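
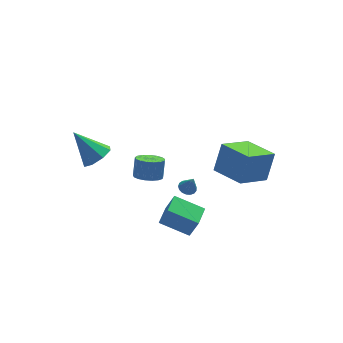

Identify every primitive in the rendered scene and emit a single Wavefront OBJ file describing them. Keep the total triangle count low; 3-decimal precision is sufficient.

v -1.603 -1.484 0.028
v -0.867 -1.333 -0.249
v -0.582 -0.846 0.776
v -1.317 -0.996 1.052
v -1.066 -1.019 -0.342
v -0.781 -0.532 0.682
v -1.388 -0.812 -0.351
v -1.103 -0.325 0.674
v -1.759 -0.759 -0.273
v -1.474 -0.272 0.752
v -2.095 -0.872 -0.126
v -1.809 -0.385 0.899
v -2.317 -1.124 0.056
v -2.031 -0.637 1.081
v -2.376 -1.459 0.232
v -2.09 -0.972 1.256
v -2.258 -1.8 0.361
v -1.972 -1.313 1.385
v -1.989 -2.068 0.413
v -1.704 -1.581 1.438
v -1.633 -2.202 0.378
v -1.347 -1.715 1.402
v -1.269 -2.172 0.262
v -0.983 -1.685 1.286
v -0.982 -1.984 0.092
v -0.696 -1.497 1.117
v -0.837 -1.681 -0.092
v -0.551 -1.194 0.933
v -0.148 -3.863 -3.412
v 0.252 -4.139 -2.185
v -1.511 -2.876 -2.746
v -1.112 -3.153 -1.519
v 0.612 -2.807 -3.421
v 1.011 -3.084 -2.194
v -0.752 -1.821 -2.755
v -0.352 -2.097 -1.528
v 0.191 -2.607 -0.483
v 0.599 -2.86 -0.654
v 0.409 -2.933 0.523
v 0.687 -2.639 -0.601
v 0.66 -2.41 -0.521
v 0.526 -2.226 -0.432
v 0.316 -2.129 -0.355
v 0.077 -2.142 -0.308
v -0.136 -2.261 -0.3
v -0.274 -2.46 -0.335
v -0.305 -2.692 -0.403
v -0.223 -2.905 -0.49
v -0.045 -3.049 -0.575
v 0.186 -3.092 -0.64
v 0.419 -3.024 -0.668
v -3.31 2.002 -0.891
v -2.782 2.781 -1.079
v -4.29 3.038 0.651
v -3.407 2.764 -1.465
v -3.975 2.301 -1.515
v -4.153 1.662 -1.198
v -3.837 1.222 -0.702
v -3.212 1.239 -0.316
v -2.645 1.703 -0.266
v -2.467 2.342 -0.583
v 2.264 -4.835 1.305
v 2.895 -4.318 2.865
v 1.478 -3.05 1.031
v 2.109 -2.532 2.59
v 4.011 -4.208 0.39
v 4.642 -3.69 1.949
v 3.225 -2.422 0.115
v 3.856 -1.905 1.675
f 2 1 5
f 2 5 3
f 3 5 6
f 3 6 4
f 5 1 7
f 5 7 6
f 6 7 8
f 6 8 4
f 7 1 9
f 7 9 8
f 8 9 10
f 8 10 4
f 9 1 11
f 9 11 10
f 10 11 12
f 10 12 4
f 11 1 13
f 11 13 12
f 12 13 14
f 12 14 4
f 13 1 15
f 13 15 14
f 14 15 16
f 14 16 4
f 15 1 17
f 15 17 16
f 16 17 18
f 16 18 4
f 17 1 19
f 17 19 18
f 18 19 20
f 18 20 4
f 19 1 21
f 19 21 20
f 20 21 22
f 20 22 4
f 21 1 23
f 21 23 22
f 22 23 24
f 22 24 4
f 23 1 25
f 23 25 24
f 24 25 26
f 24 26 4
f 25 1 27
f 25 27 26
f 26 27 28
f 26 28 4
f 27 1 2
f 27 2 28
f 28 2 3
f 28 3 4
f 30 32 29
f 33 30 29
f 29 32 31
f 31 33 29
f 30 36 32
f 34 30 33
f 34 36 30
f 32 36 31
f 35 33 31
f 31 36 35
f 35 34 33
f 36 34 35
f 38 37 40
f 38 40 39
f 40 37 41
f 40 41 39
f 41 37 42
f 41 42 39
f 42 37 43
f 42 43 39
f 43 37 44
f 43 44 39
f 44 37 45
f 44 45 39
f 45 37 46
f 45 46 39
f 46 37 47
f 46 47 39
f 47 37 48
f 47 48 39
f 48 37 49
f 48 49 39
f 49 37 50
f 49 50 39
f 50 37 51
f 50 51 39
f 51 37 38
f 51 38 39
f 53 52 55
f 53 55 54
f 55 52 56
f 55 56 54
f 56 52 57
f 56 57 54
f 57 52 58
f 57 58 54
f 58 52 59
f 58 59 54
f 59 52 60
f 59 60 54
f 60 52 61
f 60 61 54
f 61 52 53
f 61 53 54
f 63 65 62
f 66 63 62
f 62 65 64
f 64 66 62
f 63 69 65
f 67 63 66
f 67 69 63
f 65 69 64
f 68 66 64
f 64 69 68
f 68 67 66
f 69 67 68



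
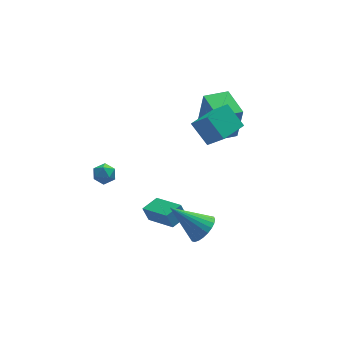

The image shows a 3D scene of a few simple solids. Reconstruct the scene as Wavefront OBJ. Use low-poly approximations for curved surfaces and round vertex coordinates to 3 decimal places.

v 3.284 2.481 -1.062
v 3.533 2.365 1.05
v 3.049 4.301 -0.934
v 3.298 4.185 1.178
v 4.702 2.675 -1.218
v 4.951 2.559 0.894
v 4.467 4.495 -1.09
v 4.716 4.379 1.022
v -2.822 0.925 0.262
v -2.493 0.762 -0.289
v -3.487 0.098 0.109
v -3.158 -0.065 -0.442
v -2.87 -0.14 0.15
v -2.459 0.371 0.244
v -3.521 0.489 -0.424
v -3.11 1 -0.33
v -2.925 0.493 -0.713
v -2.523 0.104 -0.358
v -3.457 0.756 0.178
v -3.055 0.367 0.533
v 1.152 -2.977 -2.495
v 1.635 -3.287 -1.815
v -0.312 -2.163 -1.085
v 1.772 -2.97 -1.856
v 1.814 -2.654 -1.995
v 1.755 -2.388 -2.21
v 1.604 -2.211 -2.468
v 1.385 -2.151 -2.73
v 1.13 -2.216 -2.957
v 0.879 -2.398 -3.113
v 0.669 -2.667 -3.176
v 0.533 -2.984 -3.134
v 0.491 -3.3 -2.996
v 0.549 -3.566 -2.781
v 0.7 -3.743 -2.523
v 0.919 -3.803 -2.26
v 1.174 -3.738 -2.034
v 1.425 -3.556 -1.877
v -0.02 -1.632 -3.421
v -0.272 -1.374 -2.64
v -0.849 -0.032 -4.217
v -1.101 0.226 -3.437
v 0.881 -1.106 -3.303
v 0.629 -0.848 -2.523
v 0.052 0.494 -4.1
v -0.2 0.752 -3.319
v 2.894 -0.66 2.251
v 2.32 0.314 3.253
v 2.303 0.191 1.085
v 1.73 1.165 2.087
v 4.21 0.175 2.193
v 3.637 1.149 3.195
v 3.62 1.026 1.027
v 3.046 2 2.029
f 2 4 1
f 5 2 1
f 1 4 3
f 3 5 1
f 2 8 4
f 6 2 5
f 6 8 2
f 4 8 3
f 7 5 3
f 3 8 7
f 7 6 5
f 8 6 7
f 9 20 14
f 9 14 10
f 9 10 16
f 9 16 19
f 9 19 20
f 10 14 18
f 14 20 13
f 20 19 11
f 19 16 15
f 16 10 17
f 12 18 13
f 12 13 11
f 12 11 15
f 12 15 17
f 12 17 18
f 13 18 14
f 11 13 20
f 15 11 19
f 17 15 16
f 18 17 10
f 22 21 24
f 22 24 23
f 24 21 25
f 24 25 23
f 25 21 26
f 25 26 23
f 26 21 27
f 26 27 23
f 27 21 28
f 27 28 23
f 28 21 29
f 28 29 23
f 29 21 30
f 29 30 23
f 30 21 31
f 30 31 23
f 31 21 32
f 31 32 23
f 32 21 33
f 32 33 23
f 33 21 34
f 33 34 23
f 34 21 35
f 34 35 23
f 35 21 36
f 35 36 23
f 36 21 37
f 36 37 23
f 37 21 38
f 37 38 23
f 38 21 22
f 38 22 23
f 40 42 39
f 43 40 39
f 39 42 41
f 41 43 39
f 40 46 42
f 44 40 43
f 44 46 40
f 42 46 41
f 45 43 41
f 41 46 45
f 45 44 43
f 46 44 45
f 48 50 47
f 51 48 47
f 47 50 49
f 49 51 47
f 48 54 50
f 52 48 51
f 52 54 48
f 50 54 49
f 53 51 49
f 49 54 53
f 53 52 51
f 54 52 53



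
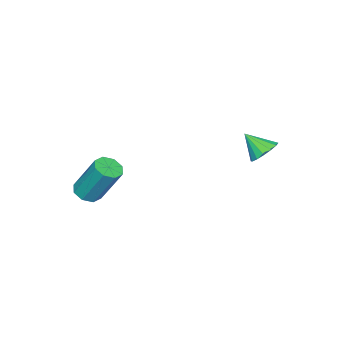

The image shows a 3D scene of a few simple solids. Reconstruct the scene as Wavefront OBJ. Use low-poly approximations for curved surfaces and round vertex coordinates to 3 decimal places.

v -2.751 0.724 -2.277
v -2.503 1.138 -1.903
v -2.609 -0.004 -1.563
v -2.812 1.143 -1.837
v -3.104 1.035 -1.889
v -3.302 0.845 -2.045
v -3.352 0.621 -2.263
v -3.241 0.426 -2.484
v -2.998 0.31 -2.65
v -2.69 0.306 -2.716
v -2.397 0.413 -2.665
v -2.2 0.604 -2.509
v -2.15 0.827 -2.291
v -2.261 1.023 -2.069
v 0.813 -4.079 -4.204
v 1.311 -4.266 -4.065
v 1.226 -3.387 -2.577
v 0.727 -3.201 -2.716
v 1.328 -3.903 -4.278
v 1.243 -3.025 -2.79
v 1.044 -3.644 -4.448
v 0.958 -2.765 -2.96
v 0.624 -3.639 -4.475
v 0.538 -2.761 -2.987
v 0.314 -3.893 -4.343
v 0.229 -3.014 -2.855
v 0.297 -4.255 -4.13
v 0.212 -3.377 -2.642
v 0.582 -4.515 -3.96
v 0.496 -3.636 -2.472
v 1.002 -4.519 -3.933
v 0.916 -3.641 -2.445
f 2 1 4
f 2 4 3
f 4 1 5
f 4 5 3
f 5 1 6
f 5 6 3
f 6 1 7
f 6 7 3
f 7 1 8
f 7 8 3
f 8 1 9
f 8 9 3
f 9 1 10
f 9 10 3
f 10 1 11
f 10 11 3
f 11 1 12
f 11 12 3
f 12 1 13
f 12 13 3
f 13 1 14
f 13 14 3
f 14 1 2
f 14 2 3
f 16 15 19
f 16 19 17
f 17 19 20
f 17 20 18
f 19 15 21
f 19 21 20
f 20 21 22
f 20 22 18
f 21 15 23
f 21 23 22
f 22 23 24
f 22 24 18
f 23 15 25
f 23 25 24
f 24 25 26
f 24 26 18
f 25 15 27
f 25 27 26
f 26 27 28
f 26 28 18
f 27 15 29
f 27 29 28
f 28 29 30
f 28 30 18
f 29 15 31
f 29 31 30
f 30 31 32
f 30 32 18
f 31 15 16
f 31 16 32
f 32 16 17
f 32 17 18



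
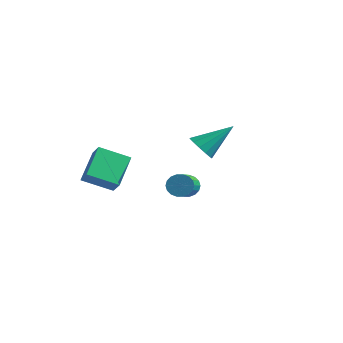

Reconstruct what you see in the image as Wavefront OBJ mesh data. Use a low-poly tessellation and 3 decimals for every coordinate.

v 3.586 -3.069 1.248
v 4.064 -3.016 0.826
v 4.812 -4.318 1.51
v 4.334 -4.371 1.932
v 4.151 -2.852 1.042
v 4.9 -4.154 1.726
v 4.127 -2.731 1.299
v 4.875 -4.033 1.983
v 3.995 -2.677 1.546
v 4.744 -3.979 2.229
v 3.782 -2.701 1.733
v 4.531 -4.003 2.417
v 3.531 -2.798 1.825
v 4.279 -4.1 2.509
v 3.29 -2.948 1.803
v 4.038 -4.25 2.486
v 3.108 -3.122 1.67
v 3.856 -4.424 2.354
v 3.02 -3.286 1.454
v 3.769 -4.588 2.138
v 3.045 -3.407 1.197
v 3.793 -4.709 1.881
v 3.176 -3.461 0.951
v 3.925 -4.763 1.634
v 3.389 -3.437 0.763
v 4.138 -4.739 1.447
v 3.641 -3.34 0.671
v 4.389 -4.642 1.355
v 3.882 -3.19 0.694
v 4.63 -4.492 1.377
v -2.241 -3.859 0.174
v -2.801 -2.433 1.348
v -1.114 -2.833 -0.534
v -1.675 -1.407 0.64
v -1.585 -4.133 0.82
v -2.146 -2.707 1.994
v -0.459 -3.107 0.112
v -1.019 -1.681 1.286
v 0.388 1.696 1.229
v 0.93 1.897 0.633
v 1.292 3.064 2.511
v 0.565 2.186 0.583
v 0.145 2.319 0.737
v -0.199 2.254 1.048
v -0.356 2.013 1.416
v -0.276 1.671 1.725
v 0.014 1.337 1.877
v 0.423 1.117 1.823
v 0.821 1.081 1.58
v 1.082 1.241 1.226
v 1.123 1.545 0.873
f 2 1 5
f 2 5 3
f 3 5 6
f 3 6 4
f 5 1 7
f 5 7 6
f 6 7 8
f 6 8 4
f 7 1 9
f 7 9 8
f 8 9 10
f 8 10 4
f 9 1 11
f 9 11 10
f 10 11 12
f 10 12 4
f 11 1 13
f 11 13 12
f 12 13 14
f 12 14 4
f 13 1 15
f 13 15 14
f 14 15 16
f 14 16 4
f 15 1 17
f 15 17 16
f 16 17 18
f 16 18 4
f 17 1 19
f 17 19 18
f 18 19 20
f 18 20 4
f 19 1 21
f 19 21 20
f 20 21 22
f 20 22 4
f 21 1 23
f 21 23 22
f 22 23 24
f 22 24 4
f 23 1 25
f 23 25 24
f 24 25 26
f 24 26 4
f 25 1 27
f 25 27 26
f 26 27 28
f 26 28 4
f 27 1 29
f 27 29 28
f 28 29 30
f 28 30 4
f 29 1 2
f 29 2 30
f 30 2 3
f 30 3 4
f 32 34 31
f 35 32 31
f 31 34 33
f 33 35 31
f 32 38 34
f 36 32 35
f 36 38 32
f 34 38 33
f 37 35 33
f 33 38 37
f 37 36 35
f 38 36 37
f 40 39 42
f 40 42 41
f 42 39 43
f 42 43 41
f 43 39 44
f 43 44 41
f 44 39 45
f 44 45 41
f 45 39 46
f 45 46 41
f 46 39 47
f 46 47 41
f 47 39 48
f 47 48 41
f 48 39 49
f 48 49 41
f 49 39 50
f 49 50 41
f 50 39 51
f 50 51 41
f 51 39 40
f 51 40 41



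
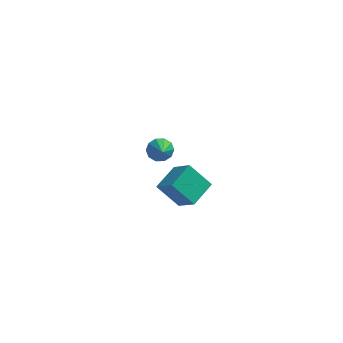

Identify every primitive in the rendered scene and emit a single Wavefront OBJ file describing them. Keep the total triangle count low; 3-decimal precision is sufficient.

v -3.171 4.195 -4.045
v -2.378 4.468 -4.102
v -2.789 3.225 -3.375
v -2.59 4.678 -3.677
v -3.024 4.704 -3.393
v -3.513 4.535 -3.358
v -3.872 4.237 -3.585
v -3.963 3.923 -3.988
v -3.752 3.713 -4.413
v -3.318 3.687 -4.697
v -2.828 3.855 -4.733
v -2.469 4.153 -4.505
v -0.321 -3.96 -1.333
v -1.583 -3.845 -0.012
v 0.33 -2.445 -0.843
v -0.932 -2.33 0.478
v 0.692 -4.73 -0.298
v -0.57 -4.615 1.023
v 1.343 -3.215 0.192
v 0.081 -3.1 1.513
f 2 1 4
f 2 4 3
f 4 1 5
f 4 5 3
f 5 1 6
f 5 6 3
f 6 1 7
f 6 7 3
f 7 1 8
f 7 8 3
f 8 1 9
f 8 9 3
f 9 1 10
f 9 10 3
f 10 1 11
f 10 11 3
f 11 1 12
f 11 12 3
f 12 1 2
f 12 2 3
f 14 16 13
f 17 14 13
f 13 16 15
f 15 17 13
f 14 20 16
f 18 14 17
f 18 20 14
f 16 20 15
f 19 17 15
f 15 20 19
f 19 18 17
f 20 18 19



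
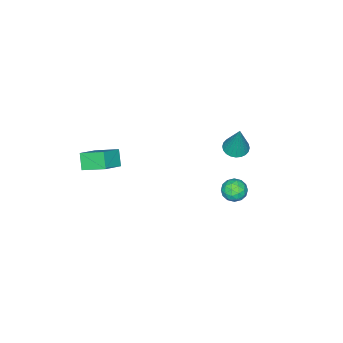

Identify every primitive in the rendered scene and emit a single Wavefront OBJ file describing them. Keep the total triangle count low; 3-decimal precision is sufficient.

v -0.568 1.868 2.621
v 0.155 1.76 2.502
v -0.152 2.412 4.659
v 0.127 2.039 2.433
v -0.006 2.292 2.393
v -0.225 2.48 2.387
v -0.496 2.575 2.417
v -0.778 2.563 2.478
v -1.028 2.444 2.561
v -1.208 2.238 2.653
v -1.29 1.975 2.74
v -1.263 1.696 2.809
v -1.13 1.443 2.849
v -0.911 1.255 2.855
v -0.64 1.16 2.825
v -0.358 1.172 2.764
v -0.108 1.291 2.681
v 0.072 1.497 2.59
v -3.233 0.764 -3.998
v -2.688 0.956 -3.416
v -2.592 -0.376 -4.224
v -2.047 -0.184 -3.642
v -2.82 -0.365 -3.436
v -3.216 0.339 -3.297
v -2.064 0.241 -4.343
v -2.46 0.945 -4.204
v -1.965 0.632 -3.63
v -2.433 0.258 -3.069
v -2.847 0.322 -4.571
v -3.315 -0.052 -4.01
v -3.017 0.96 -3.687
v -2.263 -0.38 -3.953
v -2.717 -0.486 -3.832
v -2.397 -0.373 -3.49
v -3.327 0.598 -3.617
v -3.007 0.71 -3.275
v -3.084 -0.066 -3.287
v -2.273 -0.13 -4.365
v -1.953 -0.018 -4.023
v -2.883 0.953 -4.15
v -2.563 1.066 -3.808
v -2.196 0.646 -4.353
v -2.272 0.882 -3.471
v -1.895 0.213 -3.603
v -1.905 0.462 -4.016
v -2.138 0.876 -3.934
v -2.546 0.662 -3.141
v -2.169 -0.007 -3.274
v -2.624 -0.114 -3.153
v -2.857 0.3 -3.071
v -2.122 0.472 -3.266
v -3.111 0.587 -4.366
v -2.734 -0.082 -4.499
v -2.423 0.28 -4.569
v -2.656 0.694 -4.487
v -3.385 0.367 -4.037
v -3.008 -0.302 -4.169
v -3.142 -0.296 -3.706
v -3.375 0.118 -3.624
v -3.158 0.108 -4.374
v 3.233 -4.933 1.078
v 4.526 -4.891 1.817
v 2.827 -3.554 1.709
v 4.12 -3.512 2.449
v 3.7 -4.408 0.231
v 4.993 -4.366 0.971
v 3.294 -3.029 0.863
v 4.587 -2.987 1.602
f 2 1 4
f 2 4 3
f 4 1 5
f 4 5 3
f 5 1 6
f 5 6 3
f 6 1 7
f 6 7 3
f 7 1 8
f 7 8 3
f 8 1 9
f 8 9 3
f 9 1 10
f 9 10 3
f 10 1 11
f 10 11 3
f 11 1 12
f 11 12 3
f 12 1 13
f 12 13 3
f 13 1 14
f 13 14 3
f 14 1 15
f 14 15 3
f 15 1 16
f 15 16 3
f 16 1 17
f 16 17 3
f 17 1 18
f 17 18 3
f 18 1 2
f 18 2 3
f 19 56 35
f 56 30 59
f 35 59 24
f 56 59 35
f 19 35 31
f 35 24 36
f 31 36 20
f 35 36 31
f 19 31 40
f 31 20 41
f 40 41 26
f 31 41 40
f 19 40 52
f 40 26 55
f 52 55 29
f 40 55 52
f 19 52 56
f 52 29 60
f 56 60 30
f 52 60 56
f 20 36 47
f 36 24 50
f 47 50 28
f 36 50 47
f 24 59 37
f 59 30 58
f 37 58 23
f 59 58 37
f 30 60 57
f 60 29 53
f 57 53 21
f 60 53 57
f 29 55 54
f 55 26 42
f 54 42 25
f 55 42 54
f 26 41 46
f 41 20 43
f 46 43 27
f 41 43 46
f 22 48 34
f 48 28 49
f 34 49 23
f 48 49 34
f 22 34 32
f 34 23 33
f 32 33 21
f 34 33 32
f 22 32 39
f 32 21 38
f 39 38 25
f 32 38 39
f 22 39 44
f 39 25 45
f 44 45 27
f 39 45 44
f 22 44 48
f 44 27 51
f 48 51 28
f 44 51 48
f 23 49 37
f 49 28 50
f 37 50 24
f 49 50 37
f 21 33 57
f 33 23 58
f 57 58 30
f 33 58 57
f 25 38 54
f 38 21 53
f 54 53 29
f 38 53 54
f 27 45 46
f 45 25 42
f 46 42 26
f 45 42 46
f 28 51 47
f 51 27 43
f 47 43 20
f 51 43 47
f 62 64 61
f 65 62 61
f 61 64 63
f 63 65 61
f 62 68 64
f 66 62 65
f 66 68 62
f 64 68 63
f 67 65 63
f 63 68 67
f 67 66 65
f 68 66 67



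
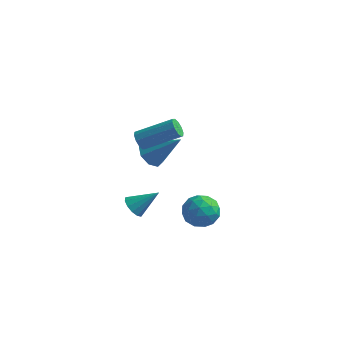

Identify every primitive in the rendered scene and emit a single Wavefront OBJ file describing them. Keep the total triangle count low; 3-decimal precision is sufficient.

v -0.123 -2.122 -3.809
v 0.308 -1.987 -4.357
v 0.983 -1.518 -2.791
v 0.083 -1.66 -4.307
v -0.207 -1.479 -4.099
v -0.471 -1.503 -3.799
v -0.624 -1.723 -3.502
v -0.618 -2.07 -3.302
v -0.455 -2.433 -3.264
v -0.186 -2.698 -3.398
v 0.102 -2.78 -3.663
v 0.319 -2.652 -3.974
v 0.396 -2.357 -4.233
v 0.926 -3.481 2.366
v 1.234 -3.557 1.892
v 2.902 -2.835 2.861
v 2.594 -2.759 3.334
v 1.098 -3.232 1.883
v 2.767 -2.51 2.852
v 0.897 -3.002 2.058
v 2.565 -2.28 3.027
v 0.707 -2.955 2.351
v 2.375 -2.233 3.32
v 0.6 -3.109 2.649
v 2.268 -2.387 3.618
v 0.618 -3.405 2.839
v 2.286 -2.683 3.808
v 0.753 -3.73 2.848
v 2.422 -3.008 3.817
v 0.955 -3.96 2.673
v 2.623 -3.238 3.642
v 1.145 -4.007 2.38
v 2.813 -3.285 3.349
v 1.252 -3.853 2.082
v 2.92 -3.131 3.051
v 0.077 -0.527 -0.828
v 0.628 -0.887 -1.366
v 1.623 -0.313 0.608
v 0.601 -0.241 -1.434
v 0.267 0.238 -1.146
v -0.177 0.269 -0.672
v -0.473 -0.166 -0.289
v -0.446 -0.813 -0.222
v -0.112 -1.292 -0.51
v 0.332 -1.323 -0.984
v 2.949 -2.588 -2.588
v 3.696 -1.911 -2.641
v 4.004 -3.709 -2.039
v 4.751 -3.032 -2.092
v 4.022 -2.925 -1.403
v 3.37 -2.233 -1.742
v 4.33 -3.387 -2.938
v 3.678 -2.695 -3.277
v 4.55 -2.405 -2.858
v 4.359 -2.12 -1.909
v 3.341 -3.5 -2.771
v 3.15 -3.215 -1.822
v 3.23 -2.151 -2.662
v 4.47 -3.469 -2.018
v 4.041 -3.406 -1.612
v 4.48 -3.008 -1.643
v 3.039 -2.34 -2.134
v 3.478 -1.943 -2.165
v 3.669 -2.539 -1.437
v 4.222 -3.677 -2.515
v 4.661 -3.28 -2.546
v 3.22 -2.612 -3.037
v 3.659 -2.214 -3.068
v 4.031 -3.081 -3.243
v 4.171 -2.044 -2.821
v 4.791 -2.703 -2.499
v 4.543 -2.911 -2.996
v 4.16 -2.504 -3.195
v 4.059 -1.876 -2.263
v 4.679 -2.535 -1.941
v 4.25 -2.472 -1.535
v 3.867 -2.065 -1.735
v 4.561 -2.166 -2.391
v 3.021 -3.085 -2.739
v 3.641 -3.744 -2.417
v 3.833 -3.555 -2.945
v 3.45 -3.148 -3.145
v 2.909 -2.917 -2.181
v 3.529 -3.576 -1.859
v 3.54 -3.116 -1.485
v 3.157 -2.709 -1.684
v 3.139 -3.454 -2.289
f 2 1 4
f 2 4 3
f 4 1 5
f 4 5 3
f 5 1 6
f 5 6 3
f 6 1 7
f 6 7 3
f 7 1 8
f 7 8 3
f 8 1 9
f 8 9 3
f 9 1 10
f 9 10 3
f 10 1 11
f 10 11 3
f 11 1 12
f 11 12 3
f 12 1 13
f 12 13 3
f 13 1 2
f 13 2 3
f 15 14 18
f 15 18 16
f 16 18 19
f 16 19 17
f 18 14 20
f 18 20 19
f 19 20 21
f 19 21 17
f 20 14 22
f 20 22 21
f 21 22 23
f 21 23 17
f 22 14 24
f 22 24 23
f 23 24 25
f 23 25 17
f 24 14 26
f 24 26 25
f 25 26 27
f 25 27 17
f 26 14 28
f 26 28 27
f 27 28 29
f 27 29 17
f 28 14 30
f 28 30 29
f 29 30 31
f 29 31 17
f 30 14 32
f 30 32 31
f 31 32 33
f 31 33 17
f 32 14 34
f 32 34 33
f 33 34 35
f 33 35 17
f 34 14 15
f 34 15 35
f 35 15 16
f 35 16 17
f 37 36 39
f 37 39 38
f 39 36 40
f 39 40 38
f 40 36 41
f 40 41 38
f 41 36 42
f 41 42 38
f 42 36 43
f 42 43 38
f 43 36 44
f 43 44 38
f 44 36 45
f 44 45 38
f 45 36 37
f 45 37 38
f 46 83 62
f 83 57 86
f 62 86 51
f 83 86 62
f 46 62 58
f 62 51 63
f 58 63 47
f 62 63 58
f 46 58 67
f 58 47 68
f 67 68 53
f 58 68 67
f 46 67 79
f 67 53 82
f 79 82 56
f 67 82 79
f 46 79 83
f 79 56 87
f 83 87 57
f 79 87 83
f 47 63 74
f 63 51 77
f 74 77 55
f 63 77 74
f 51 86 64
f 86 57 85
f 64 85 50
f 86 85 64
f 57 87 84
f 87 56 80
f 84 80 48
f 87 80 84
f 56 82 81
f 82 53 69
f 81 69 52
f 82 69 81
f 53 68 73
f 68 47 70
f 73 70 54
f 68 70 73
f 49 75 61
f 75 55 76
f 61 76 50
f 75 76 61
f 49 61 59
f 61 50 60
f 59 60 48
f 61 60 59
f 49 59 66
f 59 48 65
f 66 65 52
f 59 65 66
f 49 66 71
f 66 52 72
f 71 72 54
f 66 72 71
f 49 71 75
f 71 54 78
f 75 78 55
f 71 78 75
f 50 76 64
f 76 55 77
f 64 77 51
f 76 77 64
f 48 60 84
f 60 50 85
f 84 85 57
f 60 85 84
f 52 65 81
f 65 48 80
f 81 80 56
f 65 80 81
f 54 72 73
f 72 52 69
f 73 69 53
f 72 69 73
f 55 78 74
f 78 54 70
f 74 70 47
f 78 70 74



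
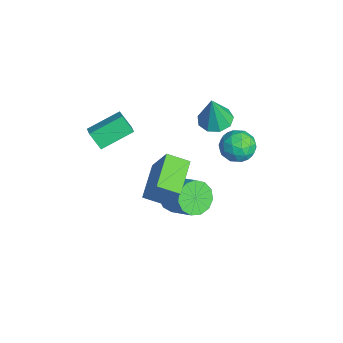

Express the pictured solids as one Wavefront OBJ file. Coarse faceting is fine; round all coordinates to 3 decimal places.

v 4.536 -1.237 0.641
v 4.159 -2.347 1.154
v 2.776 -0.339 1.291
v 2.399 -1.45 1.804
v 5.481 -0.71 2.476
v 5.104 -1.821 2.989
v 3.721 0.187 3.126
v 3.344 -0.923 3.639
v 0.244 4.023 1.019
v 0.861 4.114 0.185
v 1.019 2.586 1.435
v 1.636 2.677 0.601
v 1.737 3.34 1.398
v 1.258 4.227 1.141
v 0.622 2.473 0.479
v 0.143 3.36 0.222
v 1.094 3.156 -0.148
v 1.783 3.692 0.419
v 0.097 3.008 1.201
v 0.786 3.544 1.768
v 0.484 4.194 0.566
v 1.396 2.506 1.054
v 1.455 2.895 1.523
v 1.817 2.949 1.033
v 0.718 4.261 1.127
v 1.08 4.315 0.637
v 1.595 3.86 1.35
v 0.8 2.385 0.983
v 1.162 2.439 0.493
v 0.063 3.751 0.587
v 0.425 3.805 0.097
v 0.285 2.84 0.27
v 0.984 3.685 -0.121
v 1.44 2.841 0.124
v 0.844 2.72 0.052
v 0.563 3.242 -0.099
v 1.389 4 0.213
v 1.844 3.156 0.457
v 1.904 3.545 0.926
v 1.622 4.067 0.775
v 1.526 3.437 0.017
v 0.036 3.544 1.163
v 0.491 2.7 1.407
v 0.258 2.633 0.845
v -0.024 3.155 0.694
v 0.44 3.859 1.496
v 0.896 3.015 1.741
v 1.317 3.458 1.719
v 1.036 3.98 1.568
v 0.354 3.263 1.603
v 0.936 0.109 -2.741
v 1.533 0.246 -3.606
v 2.941 0.948 -2.524
v 2.344 0.811 -1.659
v 1.224 0.752 -3.533
v 2.633 1.454 -2.451
v 0.824 1.054 -3.209
v 2.232 1.756 -2.126
v 0.459 1.056 -2.735
v 1.868 1.758 -1.653
v 0.246 0.757 -2.264
v 1.655 1.459 -1.182
v 0.252 0.253 -1.944
v 1.66 0.955 -0.862
v 0.475 -0.297 -1.877
v 1.883 0.405 -0.795
v 0.844 -0.718 -2.085
v 2.252 -0.016 -1.003
v 1.242 -0.877 -2.501
v 2.651 -0.175 -1.418
v 1.543 -0.722 -2.993
v 2.952 -0.02 -1.91
v 1.652 -0.304 -3.405
v 3.06 0.398 -2.323
v -0.585 -4.193 2.509
v 0.207 -4.218 2.89
v -0.9 -2.418 3.279
v -0.107 -2.443 3.66
v -0.113 -3.697 1.56
v 0.68 -3.722 1.941
v -0.427 -1.922 2.33
v 0.365 -1.947 2.711
v -2.196 2.966 0.11
v -1.446 3.597 0.085
v -1.864 2.654 2.13
v -2.015 3.922 0.228
v -2.668 3.799 0.316
v -3.1 3.287 0.308
v -3.109 2.624 0.207
v -2.69 2.121 0.061
v -2.04 2.014 -0.062
v -1.463 2.352 -0.105
v -1.228 2.977 -0.047
f 2 4 1
f 5 2 1
f 1 4 3
f 3 5 1
f 2 8 4
f 6 2 5
f 6 8 2
f 4 8 3
f 7 5 3
f 3 8 7
f 7 6 5
f 8 6 7
f 9 46 25
f 46 20 49
f 25 49 14
f 46 49 25
f 9 25 21
f 25 14 26
f 21 26 10
f 25 26 21
f 9 21 30
f 21 10 31
f 30 31 16
f 21 31 30
f 9 30 42
f 30 16 45
f 42 45 19
f 30 45 42
f 9 42 46
f 42 19 50
f 46 50 20
f 42 50 46
f 10 26 37
f 26 14 40
f 37 40 18
f 26 40 37
f 14 49 27
f 49 20 48
f 27 48 13
f 49 48 27
f 20 50 47
f 50 19 43
f 47 43 11
f 50 43 47
f 19 45 44
f 45 16 32
f 44 32 15
f 45 32 44
f 16 31 36
f 31 10 33
f 36 33 17
f 31 33 36
f 12 38 24
f 38 18 39
f 24 39 13
f 38 39 24
f 12 24 22
f 24 13 23
f 22 23 11
f 24 23 22
f 12 22 29
f 22 11 28
f 29 28 15
f 22 28 29
f 12 29 34
f 29 15 35
f 34 35 17
f 29 35 34
f 12 34 38
f 34 17 41
f 38 41 18
f 34 41 38
f 13 39 27
f 39 18 40
f 27 40 14
f 39 40 27
f 11 23 47
f 23 13 48
f 47 48 20
f 23 48 47
f 15 28 44
f 28 11 43
f 44 43 19
f 28 43 44
f 17 35 36
f 35 15 32
f 36 32 16
f 35 32 36
f 18 41 37
f 41 17 33
f 37 33 10
f 41 33 37
f 52 51 55
f 52 55 53
f 53 55 56
f 53 56 54
f 55 51 57
f 55 57 56
f 56 57 58
f 56 58 54
f 57 51 59
f 57 59 58
f 58 59 60
f 58 60 54
f 59 51 61
f 59 61 60
f 60 61 62
f 60 62 54
f 61 51 63
f 61 63 62
f 62 63 64
f 62 64 54
f 63 51 65
f 63 65 64
f 64 65 66
f 64 66 54
f 65 51 67
f 65 67 66
f 66 67 68
f 66 68 54
f 67 51 69
f 67 69 68
f 68 69 70
f 68 70 54
f 69 51 71
f 69 71 70
f 70 71 72
f 70 72 54
f 71 51 73
f 71 73 72
f 72 73 74
f 72 74 54
f 73 51 52
f 73 52 74
f 74 52 53
f 74 53 54
f 76 78 75
f 79 76 75
f 75 78 77
f 77 79 75
f 76 82 78
f 80 76 79
f 80 82 76
f 78 82 77
f 81 79 77
f 77 82 81
f 81 80 79
f 82 80 81
f 84 83 86
f 84 86 85
f 86 83 87
f 86 87 85
f 87 83 88
f 87 88 85
f 88 83 89
f 88 89 85
f 89 83 90
f 89 90 85
f 90 83 91
f 90 91 85
f 91 83 92
f 91 92 85
f 92 83 93
f 92 93 85
f 93 83 84
f 93 84 85



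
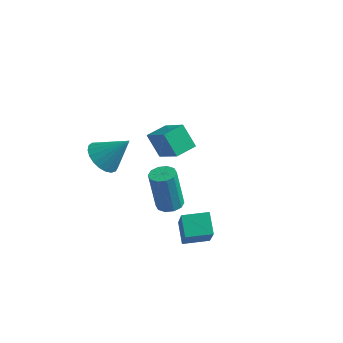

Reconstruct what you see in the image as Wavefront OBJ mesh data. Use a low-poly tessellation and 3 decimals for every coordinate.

v -0.246 -2.056 2.323
v 0.205 -1.521 1.71
v 0.846 -1.564 3.557
v -0.061 -1.277 1.849
v -0.36 -1.168 2.07
v -0.638 -1.213 2.334
v -0.849 -1.403 2.597
v -0.956 -1.706 2.812
v -0.94 -2.069 2.942
v -0.804 -2.431 2.966
v -0.571 -2.727 2.878
v -0.283 -2.907 2.695
v 0.012 -2.941 2.447
v 0.262 -2.821 2.177
v 0.425 -2.568 1.933
v 0.471 -2.228 1.756
v 0.393 -1.857 1.678
v 1.648 0.939 -3.099
v 2.301 0.801 -2.967
v 1.884 0.863 -0.848
v 1.232 1.001 -0.981
v 2.258 1.218 -2.987
v 1.841 1.28 -0.869
v 1.983 1.529 -3.051
v 1.566 1.591 -0.932
v 1.579 1.615 -3.133
v 1.163 1.677 -1.014
v 1.203 1.442 -3.202
v 0.786 1.504 -1.083
v 0.996 1.077 -3.232
v 0.579 1.139 -1.113
v 1.039 0.66 -3.211
v 0.622 0.722 -1.093
v 1.314 0.349 -3.148
v 0.897 0.411 -1.029
v 1.717 0.263 -3.066
v 1.301 0.325 -0.947
v 2.094 0.436 -2.997
v 1.677 0.498 -0.878
v -0.912 3.765 -1.245
v 0.358 3.025 -0.072
v -0.398 4.8 -1.148
v 0.871 4.06 0.025
v -0.091 3.46 -2.325
v 1.178 2.72 -1.152
v 0.422 4.495 -2.228
v 1.692 3.755 -1.055
v 3.174 -1.006 -3.73
v 2.607 -0.203 -3.059
v 4.251 -0.28 -3.688
v 3.684 0.523 -3.018
v 3.816 -2.063 -1.922
v 3.249 -1.26 -1.252
v 4.893 -1.337 -1.881
v 4.326 -0.534 -1.21
f 2 1 4
f 2 4 3
f 4 1 5
f 4 5 3
f 5 1 6
f 5 6 3
f 6 1 7
f 6 7 3
f 7 1 8
f 7 8 3
f 8 1 9
f 8 9 3
f 9 1 10
f 9 10 3
f 10 1 11
f 10 11 3
f 11 1 12
f 11 12 3
f 12 1 13
f 12 13 3
f 13 1 14
f 13 14 3
f 14 1 15
f 14 15 3
f 15 1 16
f 15 16 3
f 16 1 17
f 16 17 3
f 17 1 2
f 17 2 3
f 19 18 22
f 19 22 20
f 20 22 23
f 20 23 21
f 22 18 24
f 22 24 23
f 23 24 25
f 23 25 21
f 24 18 26
f 24 26 25
f 25 26 27
f 25 27 21
f 26 18 28
f 26 28 27
f 27 28 29
f 27 29 21
f 28 18 30
f 28 30 29
f 29 30 31
f 29 31 21
f 30 18 32
f 30 32 31
f 31 32 33
f 31 33 21
f 32 18 34
f 32 34 33
f 33 34 35
f 33 35 21
f 34 18 36
f 34 36 35
f 35 36 37
f 35 37 21
f 36 18 38
f 36 38 37
f 37 38 39
f 37 39 21
f 38 18 19
f 38 19 39
f 39 19 20
f 39 20 21
f 41 43 40
f 44 41 40
f 40 43 42
f 42 44 40
f 41 47 43
f 45 41 44
f 45 47 41
f 43 47 42
f 46 44 42
f 42 47 46
f 46 45 44
f 47 45 46
f 49 51 48
f 52 49 48
f 48 51 50
f 50 52 48
f 49 55 51
f 53 49 52
f 53 55 49
f 51 55 50
f 54 52 50
f 50 55 54
f 54 53 52
f 55 53 54



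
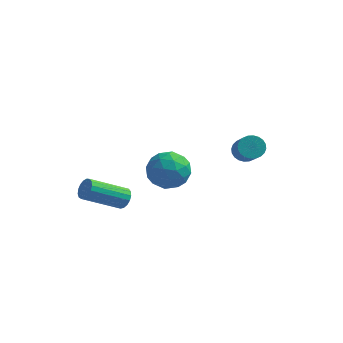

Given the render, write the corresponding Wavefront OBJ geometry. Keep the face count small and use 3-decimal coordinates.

v -0.508 -0.917 2.878
v 0.432 -1.494 2.92
v -1.312 -2.286 2.06
v -0.372 -2.863 2.102
v -0.929 -2.646 3.031
v -0.431 -1.8 3.536
v -0.449 -1.98 1.444
v 0.049 -1.134 1.949
v 0.469 -2.152 2.034
v 0.172 -2.563 3.014
v -1.052 -1.217 1.966
v -1.349 -1.628 2.946
v 0.033 -1.085 2.971
v -0.913 -2.695 2.009
v -1.24 -2.567 2.555
v -0.687 -2.906 2.58
v -0.475 -1.265 3.333
v 0.078 -1.604 3.358
v -0.722 -2.281 3.423
v -0.958 -2.176 1.622
v -0.405 -2.515 1.647
v -0.193 -0.874 2.4
v 0.36 -1.213 2.425
v -0.158 -1.499 1.557
v 0.607 -1.811 2.474
v 0.134 -2.616 1.994
v 0.089 -2.097 1.607
v 0.381 -1.599 1.904
v 0.433 -2.053 3.051
v -0.04 -2.858 2.57
v -0.367 -2.73 3.116
v -0.075 -2.233 3.413
v 0.454 -2.439 2.53
v -0.84 -0.922 2.41
v -1.313 -1.727 1.929
v -0.805 -1.547 1.567
v -0.513 -1.05 1.864
v -1.014 -1.164 2.986
v -1.487 -1.969 2.506
v -1.261 -2.181 3.076
v -0.969 -1.683 3.373
v -1.334 -1.341 2.45
v -2.185 -2.997 0.906
v -1.767 -3.348 1.102
v -3.197 -4.455 2.17
v -3.615 -4.103 1.974
v -1.78 -3.147 1.293
v -3.21 -4.254 2.361
v -1.885 -2.912 1.395
v -3.315 -4.018 2.463
v -2.06 -2.696 1.386
v -3.49 -3.802 2.454
v -2.263 -2.549 1.266
v -3.692 -3.655 2.334
v -2.448 -2.504 1.064
v -3.878 -3.611 2.132
v -2.573 -2.573 0.826
v -4.003 -3.679 1.894
v -2.609 -2.738 0.606
v -4.039 -3.845 1.674
v -2.548 -2.963 0.455
v -3.978 -4.07 1.523
v -2.404 -3.196 0.407
v -3.834 -4.302 1.475
v -2.21 -3.382 0.473
v -3.64 -4.489 1.542
v -2.01 -3.481 0.639
v -3.44 -4.587 1.707
v -1.85 -3.469 0.866
v -3.28 -4.575 1.934
v 1.82 2.578 1.51
v 2.436 2.811 1.39
v 3.097 1.636 2.489
v 2.48 1.402 2.61
v 2.364 2.96 1.592
v 3.024 1.784 2.692
v 2.209 3.051 1.782
v 2.869 1.875 2.882
v 1.995 3.069 1.931
v 2.655 1.894 3.03
v 1.754 3.013 2.015
v 2.414 1.838 3.115
v 1.523 2.891 2.023
v 2.183 1.715 3.123
v 1.337 2.721 1.953
v 1.998 1.545 3.052
v 1.225 2.529 1.815
v 1.886 1.353 2.915
v 1.203 2.344 1.631
v 1.864 1.169 2.73
v 1.276 2.196 1.428
v 1.936 1.02 2.528
v 1.431 2.105 1.238
v 2.091 0.929 2.338
v 1.645 2.086 1.09
v 2.305 0.911 2.189
v 1.886 2.142 1.005
v 2.546 0.967 2.105
v 2.117 2.265 0.997
v 2.777 1.089 2.097
v 2.302 2.435 1.068
v 2.963 1.259 2.167
v 2.414 2.627 1.205
v 3.075 1.451 2.305
f 1 38 17
f 38 12 41
f 17 41 6
f 38 41 17
f 1 17 13
f 17 6 18
f 13 18 2
f 17 18 13
f 1 13 22
f 13 2 23
f 22 23 8
f 13 23 22
f 1 22 34
f 22 8 37
f 34 37 11
f 22 37 34
f 1 34 38
f 34 11 42
f 38 42 12
f 34 42 38
f 2 18 29
f 18 6 32
f 29 32 10
f 18 32 29
f 6 41 19
f 41 12 40
f 19 40 5
f 41 40 19
f 12 42 39
f 42 11 35
f 39 35 3
f 42 35 39
f 11 37 36
f 37 8 24
f 36 24 7
f 37 24 36
f 8 23 28
f 23 2 25
f 28 25 9
f 23 25 28
f 4 30 16
f 30 10 31
f 16 31 5
f 30 31 16
f 4 16 14
f 16 5 15
f 14 15 3
f 16 15 14
f 4 14 21
f 14 3 20
f 21 20 7
f 14 20 21
f 4 21 26
f 21 7 27
f 26 27 9
f 21 27 26
f 4 26 30
f 26 9 33
f 30 33 10
f 26 33 30
f 5 31 19
f 31 10 32
f 19 32 6
f 31 32 19
f 3 15 39
f 15 5 40
f 39 40 12
f 15 40 39
f 7 20 36
f 20 3 35
f 36 35 11
f 20 35 36
f 9 27 28
f 27 7 24
f 28 24 8
f 27 24 28
f 10 33 29
f 33 9 25
f 29 25 2
f 33 25 29
f 44 43 47
f 44 47 45
f 45 47 48
f 45 48 46
f 47 43 49
f 47 49 48
f 48 49 50
f 48 50 46
f 49 43 51
f 49 51 50
f 50 51 52
f 50 52 46
f 51 43 53
f 51 53 52
f 52 53 54
f 52 54 46
f 53 43 55
f 53 55 54
f 54 55 56
f 54 56 46
f 55 43 57
f 55 57 56
f 56 57 58
f 56 58 46
f 57 43 59
f 57 59 58
f 58 59 60
f 58 60 46
f 59 43 61
f 59 61 60
f 60 61 62
f 60 62 46
f 61 43 63
f 61 63 62
f 62 63 64
f 62 64 46
f 63 43 65
f 63 65 64
f 64 65 66
f 64 66 46
f 65 43 67
f 65 67 66
f 66 67 68
f 66 68 46
f 67 43 69
f 67 69 68
f 68 69 70
f 68 70 46
f 69 43 44
f 69 44 70
f 70 44 45
f 70 45 46
f 72 71 75
f 72 75 73
f 73 75 76
f 73 76 74
f 75 71 77
f 75 77 76
f 76 77 78
f 76 78 74
f 77 71 79
f 77 79 78
f 78 79 80
f 78 80 74
f 79 71 81
f 79 81 80
f 80 81 82
f 80 82 74
f 81 71 83
f 81 83 82
f 82 83 84
f 82 84 74
f 83 71 85
f 83 85 84
f 84 85 86
f 84 86 74
f 85 71 87
f 85 87 86
f 86 87 88
f 86 88 74
f 87 71 89
f 87 89 88
f 88 89 90
f 88 90 74
f 89 71 91
f 89 91 90
f 90 91 92
f 90 92 74
f 91 71 93
f 91 93 92
f 92 93 94
f 92 94 74
f 93 71 95
f 93 95 94
f 94 95 96
f 94 96 74
f 95 71 97
f 95 97 96
f 96 97 98
f 96 98 74
f 97 71 99
f 97 99 98
f 98 99 100
f 98 100 74
f 99 71 101
f 99 101 100
f 100 101 102
f 100 102 74
f 101 71 103
f 101 103 102
f 102 103 104
f 102 104 74
f 103 71 72
f 103 72 104
f 104 72 73
f 104 73 74



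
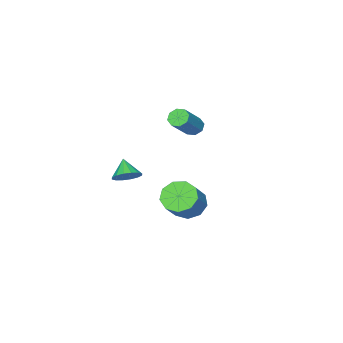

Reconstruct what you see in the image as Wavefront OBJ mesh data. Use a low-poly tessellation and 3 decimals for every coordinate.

v 0.033 3.369 -3.416
v 0.634 2.623 -3.704
v 1.847 3.125 -2.472
v 1.247 3.871 -2.184
v 0.77 3.187 -4.067
v 1.983 3.688 -2.835
v 0.561 3.835 -4.126
v 1.775 4.337 -2.894
v 0.106 4.266 -3.852
v 1.319 4.768 -2.621
v -0.384 4.277 -3.374
v 0.829 4.779 -2.143
v -0.678 3.863 -2.916
v 0.535 4.365 -1.685
v -0.639 3.218 -2.692
v 0.574 3.72 -1.46
v -0.286 2.644 -2.806
v 0.927 3.145 -1.574
v 0.217 2.409 -3.206
v 1.43 2.91 -1.974
v 2.796 1.822 -0.947
v 3.491 1.476 -0.879
v 2.364 1.118 -0.133
v 3.499 1.779 -0.612
v 3.318 2.094 -0.435
v 2.997 2.336 -0.396
v 2.622 2.44 -0.504
v 2.294 2.379 -0.731
v 2.1 2.169 -1.016
v 2.093 1.866 -1.282
v 2.273 1.551 -1.459
v 2.594 1.309 -1.498
v 2.969 1.204 -1.39
v 3.297 1.266 -1.163
v -4.584 -0.663 -1.133
v -4.268 -1.15 -1.378
v -2.8 -0.864 -0.051
v -3.116 -0.377 0.193
v -4.157 -0.732 -1.591
v -2.688 -0.446 -0.264
v -4.296 -0.274 -1.536
v -2.828 0.013 -0.209
v -4.604 -0.044 -1.245
v -3.135 0.243 0.082
v -4.9 -0.176 -0.889
v -3.432 0.11 0.438
v -5.012 -0.594 -0.676
v -3.543 -0.308 0.651
v -4.872 -1.053 -0.731
v -3.404 -0.766 0.596
v -4.565 -1.283 -1.022
v -3.096 -0.996 0.305
f 2 1 5
f 2 5 3
f 3 5 6
f 3 6 4
f 5 1 7
f 5 7 6
f 6 7 8
f 6 8 4
f 7 1 9
f 7 9 8
f 8 9 10
f 8 10 4
f 9 1 11
f 9 11 10
f 10 11 12
f 10 12 4
f 11 1 13
f 11 13 12
f 12 13 14
f 12 14 4
f 13 1 15
f 13 15 14
f 14 15 16
f 14 16 4
f 15 1 17
f 15 17 16
f 16 17 18
f 16 18 4
f 17 1 19
f 17 19 18
f 18 19 20
f 18 20 4
f 19 1 2
f 19 2 20
f 20 2 3
f 20 3 4
f 22 21 24
f 22 24 23
f 24 21 25
f 24 25 23
f 25 21 26
f 25 26 23
f 26 21 27
f 26 27 23
f 27 21 28
f 27 28 23
f 28 21 29
f 28 29 23
f 29 21 30
f 29 30 23
f 30 21 31
f 30 31 23
f 31 21 32
f 31 32 23
f 32 21 33
f 32 33 23
f 33 21 34
f 33 34 23
f 34 21 22
f 34 22 23
f 36 35 39
f 36 39 37
f 37 39 40
f 37 40 38
f 39 35 41
f 39 41 40
f 40 41 42
f 40 42 38
f 41 35 43
f 41 43 42
f 42 43 44
f 42 44 38
f 43 35 45
f 43 45 44
f 44 45 46
f 44 46 38
f 45 35 47
f 45 47 46
f 46 47 48
f 46 48 38
f 47 35 49
f 47 49 48
f 48 49 50
f 48 50 38
f 49 35 51
f 49 51 50
f 50 51 52
f 50 52 38
f 51 35 36
f 51 36 52
f 52 36 37
f 52 37 38



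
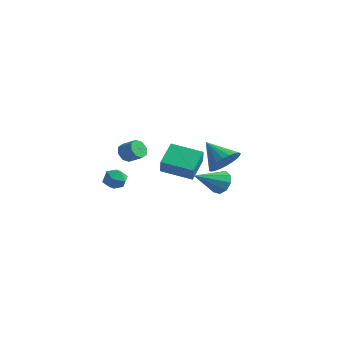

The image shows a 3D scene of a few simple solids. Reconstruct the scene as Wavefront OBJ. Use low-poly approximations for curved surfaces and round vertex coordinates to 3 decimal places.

v -3.203 2.383 -0.718
v -3.6 3.811 0.212
v -3.715 2.95 -1.807
v -4.111 4.378 -0.877
v -1.369 3.182 -1.163
v -1.765 4.61 -0.233
v -1.88 3.749 -2.252
v -2.277 5.177 -1.322
v 1.289 2.448 -1.055
v 1.591 1.969 -1.716
v 0.691 0.732 -0.085
v 2.019 2.049 -1.311
v 2.106 2.315 -0.786
v 1.811 2.644 -0.387
v 1.272 2.881 -0.3
v 0.741 2.915 -0.567
v 0.467 2.731 -1.062
v 0.577 2.414 -1.554
v 1.021 2.114 -1.812
v 3.363 0.171 1.979
v 3.802 -0.564 2.621
v 1.917 0.269 3.081
v 3.952 -0.211 2.786
v 4.012 0.2 2.829
v 3.974 0.606 2.742
v 3.842 0.947 2.539
v 3.637 1.169 2.251
v 3.391 1.239 1.922
v 3.14 1.147 1.601
v 2.923 0.906 1.338
v 2.773 0.553 1.172
v 2.713 0.143 1.129
v 2.752 -0.264 1.216
v 2.883 -0.604 1.419
v 3.088 -0.827 1.707
v 3.334 -0.897 2.037
v 3.585 -0.805 2.358
v -4.387 0.658 0.302
v -4.029 0.517 -0.271
v -3.115 0.661 0.266
v -3.473 0.802 0.838
v -4.139 1.032 -0.222
v -3.224 1.176 0.314
v -4.394 1.327 0.133
v -3.479 1.471 0.67
v -4.645 1.23 0.587
v -3.731 1.375 1.124
v -4.745 0.799 0.874
v -3.831 0.943 1.411
v -4.636 0.284 0.826
v -3.721 0.428 1.362
v -4.381 -0.011 0.47
v -3.466 0.133 1.007
v -4.129 0.085 0.016
v -3.215 0.23 0.553
v -1.663 -3.077 0.294
v -0.99 -3.384 0.022
v -1.69 -3.956 1.218
v -1.017 -4.263 0.946
v -1.016 -3.552 1.286
v -1 -3.008 0.715
v -1.68 -4.332 0.525
v -1.664 -3.788 -0.046
v -1.001 -4.159 0.164
v -0.59 -3.677 0.635
v -2.09 -3.663 0.605
v -1.679 -3.181 1.076
f 2 4 1
f 5 2 1
f 1 4 3
f 3 5 1
f 2 8 4
f 6 2 5
f 6 8 2
f 4 8 3
f 7 5 3
f 3 8 7
f 7 6 5
f 8 6 7
f 10 9 12
f 10 12 11
f 12 9 13
f 12 13 11
f 13 9 14
f 13 14 11
f 14 9 15
f 14 15 11
f 15 9 16
f 15 16 11
f 16 9 17
f 16 17 11
f 17 9 18
f 17 18 11
f 18 9 19
f 18 19 11
f 19 9 10
f 19 10 11
f 21 20 23
f 21 23 22
f 23 20 24
f 23 24 22
f 24 20 25
f 24 25 22
f 25 20 26
f 25 26 22
f 26 20 27
f 26 27 22
f 27 20 28
f 27 28 22
f 28 20 29
f 28 29 22
f 29 20 30
f 29 30 22
f 30 20 31
f 30 31 22
f 31 20 32
f 31 32 22
f 32 20 33
f 32 33 22
f 33 20 34
f 33 34 22
f 34 20 35
f 34 35 22
f 35 20 36
f 35 36 22
f 36 20 37
f 36 37 22
f 37 20 21
f 37 21 22
f 39 38 42
f 39 42 40
f 40 42 43
f 40 43 41
f 42 38 44
f 42 44 43
f 43 44 45
f 43 45 41
f 44 38 46
f 44 46 45
f 45 46 47
f 45 47 41
f 46 38 48
f 46 48 47
f 47 48 49
f 47 49 41
f 48 38 50
f 48 50 49
f 49 50 51
f 49 51 41
f 50 38 52
f 50 52 51
f 51 52 53
f 51 53 41
f 52 38 54
f 52 54 53
f 53 54 55
f 53 55 41
f 54 38 39
f 54 39 55
f 55 39 40
f 55 40 41
f 56 67 61
f 56 61 57
f 56 57 63
f 56 63 66
f 56 66 67
f 57 61 65
f 61 67 60
f 67 66 58
f 66 63 62
f 63 57 64
f 59 65 60
f 59 60 58
f 59 58 62
f 59 62 64
f 59 64 65
f 60 65 61
f 58 60 67
f 62 58 66
f 64 62 63
f 65 64 57



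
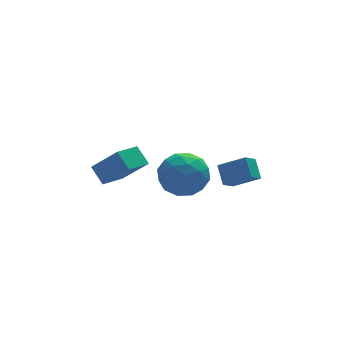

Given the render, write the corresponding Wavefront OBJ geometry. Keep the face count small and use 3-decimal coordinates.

v -4.484 -3.167 -1.739
v -3.562 -4.034 -0.445
v -4.778 -2.43 -1.036
v -3.856 -3.297 0.258
v -3.384 -2.443 -2.038
v -2.462 -3.31 -0.744
v -3.678 -1.706 -1.335
v -2.756 -2.573 -0.041
v 0.806 -3.655 -2.553
v 1.851 -4.347 -1.824
v 0.832 -2.832 -1.81
v 1.878 -3.524 -1.081
v 1.422 -3.236 -3.039
v 2.468 -3.928 -2.31
v 1.449 -2.413 -2.296
v 2.494 -3.105 -1.567
v -1.889 -3.346 -1.291
v -1.03 -2.566 -0.851
v -0.67 -3.834 -2.809
v 0.189 -3.054 -2.369
v -0.082 -4.092 -1.747
v -0.836 -3.791 -0.809
v -0.864 -2.609 -2.851
v -1.618 -2.308 -1.913
v -0.396 -2.111 -1.816
v 0.087 -3.027 -1.133
v -1.787 -3.373 -2.527
v -1.304 -4.289 -1.844
v -1.567 -2.913 -0.938
v -0.133 -3.487 -2.722
v -0.293 -4.097 -2.357
v 0.212 -3.639 -2.098
v -1.453 -3.633 -0.913
v -0.948 -3.175 -0.654
v -0.391 -4.072 -1.181
v -0.752 -3.225 -3.006
v -0.247 -2.767 -2.747
v -1.912 -2.761 -1.562
v -1.407 -2.303 -1.303
v -1.309 -2.328 -2.479
v -0.689 -2.187 -1.246
v 0.027 -2.474 -2.139
v -0.592 -2.212 -2.422
v -1.035 -2.035 -1.87
v -0.405 -2.726 -0.845
v 0.311 -3.013 -1.738
v 0.152 -3.623 -1.372
v -0.291 -3.446 -0.82
v -0.033 -2.458 -1.412
v -2.011 -3.387 -1.922
v -1.295 -3.674 -2.815
v -1.409 -2.954 -2.84
v -1.852 -2.777 -2.288
v -1.727 -3.926 -1.521
v -1.011 -4.213 -2.414
v -0.665 -4.365 -1.79
v -1.108 -4.188 -1.238
v -1.667 -3.942 -2.248
f 2 4 1
f 5 2 1
f 1 4 3
f 3 5 1
f 2 8 4
f 6 2 5
f 6 8 2
f 4 8 3
f 7 5 3
f 3 8 7
f 7 6 5
f 8 6 7
f 10 12 9
f 13 10 9
f 9 12 11
f 11 13 9
f 10 16 12
f 14 10 13
f 14 16 10
f 12 16 11
f 15 13 11
f 11 16 15
f 15 14 13
f 16 14 15
f 17 54 33
f 54 28 57
f 33 57 22
f 54 57 33
f 17 33 29
f 33 22 34
f 29 34 18
f 33 34 29
f 17 29 38
f 29 18 39
f 38 39 24
f 29 39 38
f 17 38 50
f 38 24 53
f 50 53 27
f 38 53 50
f 17 50 54
f 50 27 58
f 54 58 28
f 50 58 54
f 18 34 45
f 34 22 48
f 45 48 26
f 34 48 45
f 22 57 35
f 57 28 56
f 35 56 21
f 57 56 35
f 28 58 55
f 58 27 51
f 55 51 19
f 58 51 55
f 27 53 52
f 53 24 40
f 52 40 23
f 53 40 52
f 24 39 44
f 39 18 41
f 44 41 25
f 39 41 44
f 20 46 32
f 46 26 47
f 32 47 21
f 46 47 32
f 20 32 30
f 32 21 31
f 30 31 19
f 32 31 30
f 20 30 37
f 30 19 36
f 37 36 23
f 30 36 37
f 20 37 42
f 37 23 43
f 42 43 25
f 37 43 42
f 20 42 46
f 42 25 49
f 46 49 26
f 42 49 46
f 21 47 35
f 47 26 48
f 35 48 22
f 47 48 35
f 19 31 55
f 31 21 56
f 55 56 28
f 31 56 55
f 23 36 52
f 36 19 51
f 52 51 27
f 36 51 52
f 25 43 44
f 43 23 40
f 44 40 24
f 43 40 44
f 26 49 45
f 49 25 41
f 45 41 18
f 49 41 45



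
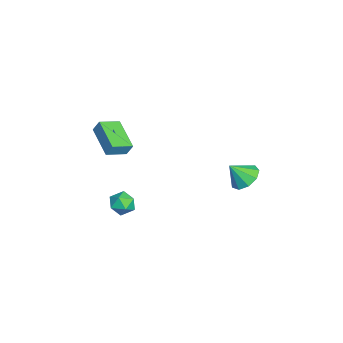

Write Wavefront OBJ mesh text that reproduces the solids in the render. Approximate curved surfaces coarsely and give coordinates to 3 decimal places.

v -1.008 4.238 -0.697
v -0.036 4.426 -0.685
v -0.852 3.362 0.397
v -0.362 4.866 -0.286
v -0.99 5.012 -0.079
v -1.627 4.796 -0.162
v -1.974 4.319 -0.494
v -1.869 3.804 -0.922
v -1.361 3.492 -1.244
v -0.688 3.53 -1.31
v -0.165 3.898 -1.089
v -1.246 -4.087 3.019
v -1.108 -3.719 3.761
v -1.887 -3.01 2.603
v -1.749 -2.642 3.346
v 0.549 -3.298 2.294
v 0.687 -2.93 3.037
v -0.092 -2.221 1.879
v 0.046 -1.853 2.621
v 0.702 -2.362 -0.61
v 1.315 -1.805 -0.756
v 1.065 -3.055 -1.724
v 1.678 -2.498 -1.87
v 1.731 -3.019 -1.211
v 1.507 -2.59 -0.523
v 0.873 -2.27 -1.957
v 0.649 -1.841 -1.269
v 1.421 -1.748 -1.589
v 1.951 -2.211 -1.128
v 0.429 -2.649 -1.352
v 0.959 -3.112 -0.891
f 2 1 4
f 2 4 3
f 4 1 5
f 4 5 3
f 5 1 6
f 5 6 3
f 6 1 7
f 6 7 3
f 7 1 8
f 7 8 3
f 8 1 9
f 8 9 3
f 9 1 10
f 9 10 3
f 10 1 11
f 10 11 3
f 11 1 2
f 11 2 3
f 13 15 12
f 16 13 12
f 12 15 14
f 14 16 12
f 13 19 15
f 17 13 16
f 17 19 13
f 15 19 14
f 18 16 14
f 14 19 18
f 18 17 16
f 19 17 18
f 20 31 25
f 20 25 21
f 20 21 27
f 20 27 30
f 20 30 31
f 21 25 29
f 25 31 24
f 31 30 22
f 30 27 26
f 27 21 28
f 23 29 24
f 23 24 22
f 23 22 26
f 23 26 28
f 23 28 29
f 24 29 25
f 22 24 31
f 26 22 30
f 28 26 27
f 29 28 21



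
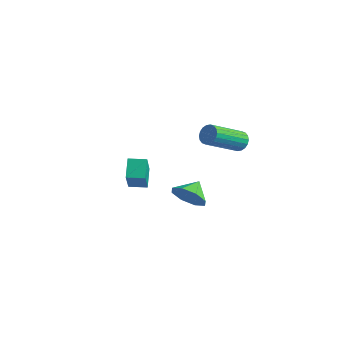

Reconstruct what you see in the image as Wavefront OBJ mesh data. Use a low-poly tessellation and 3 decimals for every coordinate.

v 1.221 1.58 2.888
v 1.609 1.281 2.542
v 1.206 -0.52 3.645
v 0.819 -0.22 3.992
v 1.763 1.369 2.741
v 1.361 -0.432 3.844
v 1.81 1.499 2.97
v 1.407 -0.302 4.073
v 1.74 1.645 3.183
v 1.338 -0.156 4.286
v 1.568 1.778 3.337
v 1.165 -0.023 4.44
v 1.327 1.872 3.402
v 0.924 0.071 4.505
v 1.065 1.908 3.366
v 0.662 0.107 4.469
v 0.834 1.88 3.235
v 0.431 0.079 4.338
v 0.679 1.792 3.036
v 0.277 -0.009 4.139
v 0.633 1.662 2.807
v 0.23 -0.139 3.91
v 0.702 1.516 2.594
v 0.3 -0.285 3.697
v 0.875 1.383 2.44
v 0.472 -0.418 3.543
v 1.116 1.289 2.375
v 0.713 -0.512 3.478
v 1.378 1.253 2.411
v 0.975 -0.548 3.514
v -4.011 -0.806 -1.646
v -3.219 -1.748 -0.159
v -4.601 -0.084 -0.875
v -3.809 -1.026 0.613
v -3.271 -0.194 -1.653
v -2.479 -1.136 -0.165
v -3.861 0.528 -0.881
v -3.069 -0.414 0.606
v 2.529 -3.341 1.917
v 3.154 -2.903 1.385
v 2.331 -2.419 2.443
v 2.499 -2.885 1.107
v 1.862 -3.134 1.303
v 1.615 -3.504 1.859
v 1.904 -3.779 2.449
v 2.559 -3.797 2.727
v 3.196 -3.548 2.531
v 3.443 -3.178 1.975
f 2 1 5
f 2 5 3
f 3 5 6
f 3 6 4
f 5 1 7
f 5 7 6
f 6 7 8
f 6 8 4
f 7 1 9
f 7 9 8
f 8 9 10
f 8 10 4
f 9 1 11
f 9 11 10
f 10 11 12
f 10 12 4
f 11 1 13
f 11 13 12
f 12 13 14
f 12 14 4
f 13 1 15
f 13 15 14
f 14 15 16
f 14 16 4
f 15 1 17
f 15 17 16
f 16 17 18
f 16 18 4
f 17 1 19
f 17 19 18
f 18 19 20
f 18 20 4
f 19 1 21
f 19 21 20
f 20 21 22
f 20 22 4
f 21 1 23
f 21 23 22
f 22 23 24
f 22 24 4
f 23 1 25
f 23 25 24
f 24 25 26
f 24 26 4
f 25 1 27
f 25 27 26
f 26 27 28
f 26 28 4
f 27 1 29
f 27 29 28
f 28 29 30
f 28 30 4
f 29 1 2
f 29 2 30
f 30 2 3
f 30 3 4
f 32 34 31
f 35 32 31
f 31 34 33
f 33 35 31
f 32 38 34
f 36 32 35
f 36 38 32
f 34 38 33
f 37 35 33
f 33 38 37
f 37 36 35
f 38 36 37
f 40 39 42
f 40 42 41
f 42 39 43
f 42 43 41
f 43 39 44
f 43 44 41
f 44 39 45
f 44 45 41
f 45 39 46
f 45 46 41
f 46 39 47
f 46 47 41
f 47 39 48
f 47 48 41
f 48 39 40
f 48 40 41



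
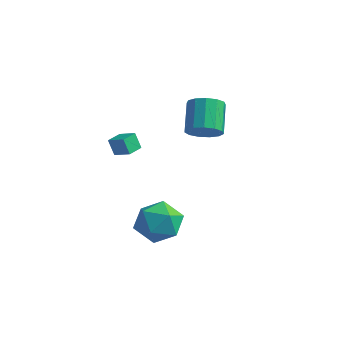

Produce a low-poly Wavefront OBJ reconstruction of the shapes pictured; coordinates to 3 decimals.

v -4.038 -4.112 1.324
v -4.36 -4.131 2.1
v -4.082 -3.313 1.326
v -4.404 -3.332 2.102
v -3.236 -4.068 1.658
v -3.558 -4.087 2.434
v -3.28 -3.269 1.66
v -3.602 -3.288 2.436
v -2.418 -0.113 1.463
v -1.754 -0.22 1.981
v -2.457 0.806 3.096
v -3.122 0.913 2.577
v -1.648 0.154 1.703
v -2.351 1.181 2.817
v -1.787 0.444 1.348
v -2.49 1.471 2.462
v -2.127 0.557 1.029
v -2.83 1.584 2.144
v -2.559 0.457 0.849
v -3.262 1.484 1.963
v -2.947 0.176 0.863
v -3.65 1.203 1.977
v -3.166 -0.197 1.068
v -3.869 0.83 2.182
v -3.149 -0.543 1.398
v -3.852 0.483 2.512
v -2.899 -0.753 1.749
v -3.602 0.273 2.863
v -2.497 -0.76 2.009
v -3.2 0.266 3.123
v -2.07 -0.561 2.096
v -2.773 0.465 3.21
v -3.833 -2.676 -2.663
v -3.199 -1.75 -3.053
v -2.321 -3.83 -2.947
v -1.687 -2.904 -3.337
v -1.993 -2.974 -2.191
v -2.927 -2.261 -2.016
v -2.593 -3.319 -3.984
v -3.527 -2.606 -3.809
v -2.433 -2.147 -3.87
v -2.062 -1.934 -2.762
v -3.458 -3.646 -3.238
v -3.087 -3.433 -2.13
f 2 4 1
f 5 2 1
f 1 4 3
f 3 5 1
f 2 8 4
f 6 2 5
f 6 8 2
f 4 8 3
f 7 5 3
f 3 8 7
f 7 6 5
f 8 6 7
f 10 9 13
f 10 13 11
f 11 13 14
f 11 14 12
f 13 9 15
f 13 15 14
f 14 15 16
f 14 16 12
f 15 9 17
f 15 17 16
f 16 17 18
f 16 18 12
f 17 9 19
f 17 19 18
f 18 19 20
f 18 20 12
f 19 9 21
f 19 21 20
f 20 21 22
f 20 22 12
f 21 9 23
f 21 23 22
f 22 23 24
f 22 24 12
f 23 9 25
f 23 25 24
f 24 25 26
f 24 26 12
f 25 9 27
f 25 27 26
f 26 27 28
f 26 28 12
f 27 9 29
f 27 29 28
f 28 29 30
f 28 30 12
f 29 9 31
f 29 31 30
f 30 31 32
f 30 32 12
f 31 9 10
f 31 10 32
f 32 10 11
f 32 11 12
f 33 44 38
f 33 38 34
f 33 34 40
f 33 40 43
f 33 43 44
f 34 38 42
f 38 44 37
f 44 43 35
f 43 40 39
f 40 34 41
f 36 42 37
f 36 37 35
f 36 35 39
f 36 39 41
f 36 41 42
f 37 42 38
f 35 37 44
f 39 35 43
f 41 39 40
f 42 41 34



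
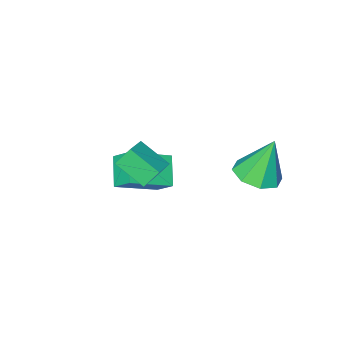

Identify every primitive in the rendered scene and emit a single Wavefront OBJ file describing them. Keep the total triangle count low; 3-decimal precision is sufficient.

v -0.819 -3.288 -0.462
v -0.97 -2.597 0.188
v -2.361 -2.908 -1.222
v -2.511 -2.218 -0.572
v -0.249 -2.462 -1.208
v -0.399 -1.772 -0.558
v -1.79 -2.083 -1.968
v -1.941 -1.392 -1.318
v -3.296 1.394 0.677
v -2.47 1.592 0.906
v -3.804 1.626 2.303
v -2.823 2.134 0.719
v -3.453 2.243 0.506
v -3.991 1.854 0.394
v -4.122 1.195 0.447
v -3.769 0.653 0.635
v -3.139 0.545 0.847
v -2.601 0.934 0.96
v 0.186 0.44 1.72
v 0.556 -0.594 2.338
v -0.248 0.688 2.395
v 0.122 -0.346 3.013
v 0.918 0.886 2.027
v 1.288 -0.148 2.645
v 0.484 1.134 2.702
v 0.854 0.1 3.32
f 2 4 1
f 5 2 1
f 1 4 3
f 3 5 1
f 2 8 4
f 6 2 5
f 6 8 2
f 4 8 3
f 7 5 3
f 3 8 7
f 7 6 5
f 8 6 7
f 10 9 12
f 10 12 11
f 12 9 13
f 12 13 11
f 13 9 14
f 13 14 11
f 14 9 15
f 14 15 11
f 15 9 16
f 15 16 11
f 16 9 17
f 16 17 11
f 17 9 18
f 17 18 11
f 18 9 10
f 18 10 11
f 20 22 19
f 23 20 19
f 19 22 21
f 21 23 19
f 20 26 22
f 24 20 23
f 24 26 20
f 22 26 21
f 25 23 21
f 21 26 25
f 25 24 23
f 26 24 25



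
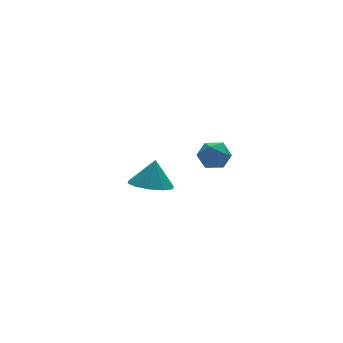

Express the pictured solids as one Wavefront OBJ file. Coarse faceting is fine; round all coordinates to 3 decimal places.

v 1.057 -3.291 0.11
v 1.501 -2.885 -0.277
v 1.919 -4.035 0.317
v 2.363 -3.629 -0.07
v 2.119 -3.392 0.559
v 1.586 -2.933 0.431
v 1.834 -3.987 -0.391
v 1.301 -3.528 -0.519
v 1.981 -3.316 -0.587
v 2.157 -2.948 0.001
v 1.263 -3.972 0.039
v 1.439 -3.604 0.627
v 1.431 1.557 -4.418
v 2.273 1.908 -4.748
v 1.789 1.843 -3.202
v 1.877 2.357 -4.737
v 1.311 2.502 -4.604
v 0.79 2.285 -4.4
v 0.514 1.791 -4.203
v 0.589 1.207 -4.089
v 0.985 0.757 -4.1
v 1.551 0.613 -4.232
v 2.072 0.829 -4.436
v 2.348 1.324 -4.633
f 1 12 6
f 1 6 2
f 1 2 8
f 1 8 11
f 1 11 12
f 2 6 10
f 6 12 5
f 12 11 3
f 11 8 7
f 8 2 9
f 4 10 5
f 4 5 3
f 4 3 7
f 4 7 9
f 4 9 10
f 5 10 6
f 3 5 12
f 7 3 11
f 9 7 8
f 10 9 2
f 14 13 16
f 14 16 15
f 16 13 17
f 16 17 15
f 17 13 18
f 17 18 15
f 18 13 19
f 18 19 15
f 19 13 20
f 19 20 15
f 20 13 21
f 20 21 15
f 21 13 22
f 21 22 15
f 22 13 23
f 22 23 15
f 23 13 24
f 23 24 15
f 24 13 14
f 24 14 15



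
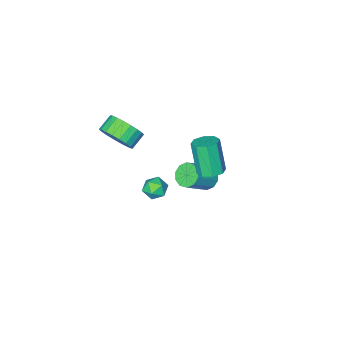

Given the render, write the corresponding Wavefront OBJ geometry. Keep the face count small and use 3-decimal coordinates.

v 3.226 -1.922 2.124
v 3.66 -1.558 2.984
v 2.828 -1.773 3.496
v 2.394 -2.138 2.636
v 3.472 -1.208 2.825
v 2.64 -1.423 3.336
v 3.241 -0.982 2.544
v 2.409 -1.197 3.055
v 3.007 -0.918 2.191
v 2.175 -1.133 2.702
v 2.811 -1.028 1.826
v 1.979 -1.243 2.337
v 2.687 -1.293 1.513
v 1.855 -1.508 2.024
v 2.656 -1.666 1.305
v 1.824 -1.881 1.817
v 2.724 -2.084 1.24
v 1.892 -2.299 1.751
v 2.878 -2.474 1.327
v 2.046 -2.689 1.838
v 3.093 -2.768 1.552
v 2.261 -2.983 2.063
v 3.33 -2.917 1.876
v 2.498 -3.132 2.387
v 3.55 -2.893 2.243
v 2.718 -3.108 2.754
v 3.713 -2.702 2.59
v 2.881 -2.917 3.101
v 3.793 -2.375 2.856
v 2.96 -2.591 3.367
v 3.774 -1.971 2.995
v 2.942 -2.186 3.507
v -2.407 -1.831 -4.504
v -2.056 -1.313 -4.97
v -0.682 -1.231 -3.841
v -1.033 -1.749 -3.376
v -2.328 -1.07 -4.655
v -0.954 -0.988 -3.526
v -2.631 -1.117 -4.283
v -1.257 -1.036 -3.154
v -2.848 -1.438 -3.996
v -1.474 -1.356 -2.867
v -2.897 -1.908 -3.902
v -1.523 -1.826 -2.774
v -2.758 -2.349 -4.039
v -1.384 -2.267 -2.91
v -2.486 -2.592 -4.354
v -1.112 -2.51 -3.225
v -2.183 -2.544 -4.726
v -0.809 -2.463 -3.597
v -1.966 -2.224 -5.013
v -0.592 -2.142 -3.884
v -1.917 -1.754 -5.106
v -0.543 -1.672 -3.978
v 2.745 1.443 0.796
v 3.372 1.451 0.452
v 2.368 0.609 0.088
v 2.995 0.617 -0.256
v 2.958 0.371 0.415
v 3.191 0.887 0.852
v 2.549 1.173 -0.312
v 2.782 1.689 0.125
v 3.251 1.284 -0.233
v 3.504 0.789 0.216
v 2.236 1.271 0.324
v 2.489 0.776 0.773
v -0.435 1.247 -0.123
v 0.277 1.445 0.006
v 0.146 0.712 1.852
v -0.565 0.513 1.723
v -0.095 1.86 0.145
v -0.226 1.126 1.99
v -0.666 1.915 0.126
v -0.797 1.182 1.972
v -1.102 1.579 -0.038
v -1.232 0.846 1.808
v -1.146 1.048 -0.252
v -1.277 0.315 1.594
v -0.774 0.634 -0.39
v -0.905 -0.1 1.455
v -0.203 0.578 -0.372
v -0.334 -0.155 1.474
v 0.232 0.914 -0.208
v 0.102 0.181 1.638
f 2 1 5
f 2 5 3
f 3 5 6
f 3 6 4
f 5 1 7
f 5 7 6
f 6 7 8
f 6 8 4
f 7 1 9
f 7 9 8
f 8 9 10
f 8 10 4
f 9 1 11
f 9 11 10
f 10 11 12
f 10 12 4
f 11 1 13
f 11 13 12
f 12 13 14
f 12 14 4
f 13 1 15
f 13 15 14
f 14 15 16
f 14 16 4
f 15 1 17
f 15 17 16
f 16 17 18
f 16 18 4
f 17 1 19
f 17 19 18
f 18 19 20
f 18 20 4
f 19 1 21
f 19 21 20
f 20 21 22
f 20 22 4
f 21 1 23
f 21 23 22
f 22 23 24
f 22 24 4
f 23 1 25
f 23 25 24
f 24 25 26
f 24 26 4
f 25 1 27
f 25 27 26
f 26 27 28
f 26 28 4
f 27 1 29
f 27 29 28
f 28 29 30
f 28 30 4
f 29 1 31
f 29 31 30
f 30 31 32
f 30 32 4
f 31 1 2
f 31 2 32
f 32 2 3
f 32 3 4
f 34 33 37
f 34 37 35
f 35 37 38
f 35 38 36
f 37 33 39
f 37 39 38
f 38 39 40
f 38 40 36
f 39 33 41
f 39 41 40
f 40 41 42
f 40 42 36
f 41 33 43
f 41 43 42
f 42 43 44
f 42 44 36
f 43 33 45
f 43 45 44
f 44 45 46
f 44 46 36
f 45 33 47
f 45 47 46
f 46 47 48
f 46 48 36
f 47 33 49
f 47 49 48
f 48 49 50
f 48 50 36
f 49 33 51
f 49 51 50
f 50 51 52
f 50 52 36
f 51 33 53
f 51 53 52
f 52 53 54
f 52 54 36
f 53 33 34
f 53 34 54
f 54 34 35
f 54 35 36
f 55 66 60
f 55 60 56
f 55 56 62
f 55 62 65
f 55 65 66
f 56 60 64
f 60 66 59
f 66 65 57
f 65 62 61
f 62 56 63
f 58 64 59
f 58 59 57
f 58 57 61
f 58 61 63
f 58 63 64
f 59 64 60
f 57 59 66
f 61 57 65
f 63 61 62
f 64 63 56
f 68 67 71
f 68 71 69
f 69 71 72
f 69 72 70
f 71 67 73
f 71 73 72
f 72 73 74
f 72 74 70
f 73 67 75
f 73 75 74
f 74 75 76
f 74 76 70
f 75 67 77
f 75 77 76
f 76 77 78
f 76 78 70
f 77 67 79
f 77 79 78
f 78 79 80
f 78 80 70
f 79 67 81
f 79 81 80
f 80 81 82
f 80 82 70
f 81 67 83
f 81 83 82
f 82 83 84
f 82 84 70
f 83 67 68
f 83 68 84
f 84 68 69
f 84 69 70



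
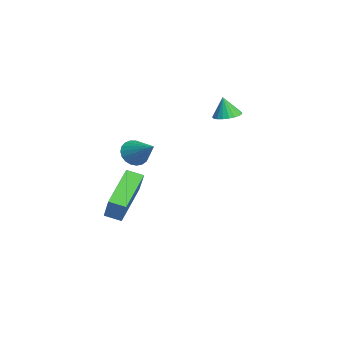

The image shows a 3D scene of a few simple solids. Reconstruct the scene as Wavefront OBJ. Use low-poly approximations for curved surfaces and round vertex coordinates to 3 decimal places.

v 0.629 -3.32 0.502
v 0.999 -3.889 0.46
v 1.731 -2.66 1.258
v 1.077 -3.75 0.225
v 1.077 -3.538 0.039
v 1 -3.287 -0.067
v 0.858 -3.042 -0.075
v 0.677 -2.846 0.017
v 0.488 -2.731 0.193
v 0.323 -2.718 0.423
v 0.211 -2.809 0.666
v 0.171 -2.989 0.881
v 0.211 -3.225 1.03
v 0.322 -3.479 1.088
v 0.487 -3.704 1.045
v 0.677 -3.864 0.908
v 0.858 -3.929 0.701
v -2.359 -4.379 -4.358
v -3.942 -3.454 -3.18
v -2.118 -3.639 -4.616
v -3.702 -2.714 -3.438
v -1.358 -4.266 -3.102
v -2.942 -3.341 -1.924
v -1.118 -3.526 -3.36
v -2.701 -2.601 -2.182
v -2.218 0.915 1.405
v -1.57 0.89 1.453
v -2.302 0.725 2.435
v -1.62 1.152 1.497
v -1.773 1.373 1.526
v -2.003 1.515 1.533
v -2.271 1.553 1.518
v -2.529 1.48 1.484
v -2.733 1.31 1.436
v -2.849 1.071 1.383
v -2.855 0.806 1.334
v -2.751 0.559 1.297
v -2.556 0.374 1.279
v -2.301 0.282 1.282
v -2.033 0.299 1.307
v -1.796 0.423 1.349
v -1.633 0.632 1.401
f 2 1 4
f 2 4 3
f 4 1 5
f 4 5 3
f 5 1 6
f 5 6 3
f 6 1 7
f 6 7 3
f 7 1 8
f 7 8 3
f 8 1 9
f 8 9 3
f 9 1 10
f 9 10 3
f 10 1 11
f 10 11 3
f 11 1 12
f 11 12 3
f 12 1 13
f 12 13 3
f 13 1 14
f 13 14 3
f 14 1 15
f 14 15 3
f 15 1 16
f 15 16 3
f 16 1 17
f 16 17 3
f 17 1 2
f 17 2 3
f 19 21 18
f 22 19 18
f 18 21 20
f 20 22 18
f 19 25 21
f 23 19 22
f 23 25 19
f 21 25 20
f 24 22 20
f 20 25 24
f 24 23 22
f 25 23 24
f 27 26 29
f 27 29 28
f 29 26 30
f 29 30 28
f 30 26 31
f 30 31 28
f 31 26 32
f 31 32 28
f 32 26 33
f 32 33 28
f 33 26 34
f 33 34 28
f 34 26 35
f 34 35 28
f 35 26 36
f 35 36 28
f 36 26 37
f 36 37 28
f 37 26 38
f 37 38 28
f 38 26 39
f 38 39 28
f 39 26 40
f 39 40 28
f 40 26 41
f 40 41 28
f 41 26 42
f 41 42 28
f 42 26 27
f 42 27 28



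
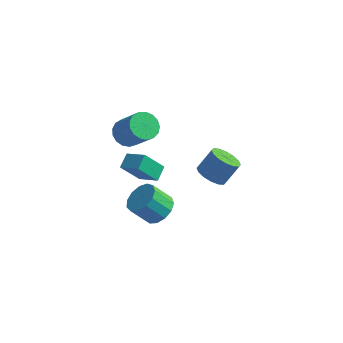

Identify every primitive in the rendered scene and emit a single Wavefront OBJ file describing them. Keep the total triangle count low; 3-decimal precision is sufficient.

v -2.386 0.074 -2.927
v -1.695 0.312 -2.305
v -2.543 -0.136 -1.191
v -3.234 -0.374 -1.813
v -2.004 0.752 -2.364
v -2.853 0.304 -1.25
v -2.435 0.976 -2.602
v -3.284 0.528 -1.488
v -2.851 0.914 -2.943
v -3.699 0.466 -1.829
v -3.118 0.585 -3.279
v -3.966 0.137 -2.165
v -3.153 0.094 -3.503
v -4.002 -0.354 -2.389
v -2.945 -0.404 -3.544
v -3.793 -0.851 -2.43
v -2.559 -0.749 -3.39
v -3.407 -1.197 -2.276
v -2.118 -0.834 -3.088
v -2.966 -1.282 -1.974
v -1.762 -0.63 -2.735
v -2.61 -1.078 -1.621
v -1.604 -0.203 -2.443
v -2.453 -0.651 -1.329
v -4.065 -0.064 2.92
v -3.676 -0.614 2.418
v -2.507 -1.047 3.799
v -2.895 -0.496 4.3
v -3.476 -0.27 2.357
v -2.307 -0.703 3.737
v -3.412 0.121 2.425
v -2.242 -0.312 3.805
v -3.496 0.469 2.606
v -2.327 0.037 3.986
v -3.711 0.696 2.859
v -2.542 0.263 4.239
v -4.007 0.749 3.126
v -2.838 0.316 4.506
v -4.316 0.615 3.346
v -3.147 0.183 4.726
v -4.568 0.326 3.468
v -3.398 -0.106 4.848
v -4.704 -0.052 3.465
v -3.535 -0.485 4.845
v -4.693 -0.433 3.337
v -3.524 -0.866 4.717
v -4.539 -0.729 3.113
v -3.37 -1.162 4.493
v -4.276 -0.873 2.845
v -3.107 -1.306 4.226
v -3.965 -0.832 2.594
v -2.795 -1.264 3.975
v 0.139 0.781 0.347
v 0.623 1.272 -0.166
v 1.146 1.911 0.94
v 0.661 1.419 1.453
v 0.242 1.498 -0.116
v 0.765 2.137 0.99
v -0.166 1.531 0.058
v 0.357 2.17 1.164
v -0.493 1.363 0.309
v 0.03 2.002 1.415
v -0.65 1.039 0.571
v -0.128 1.678 1.677
v -0.597 0.646 0.772
v -0.074 1.285 1.878
v -0.346 0.289 0.86
v 0.177 0.928 1.966
v 0.035 0.063 0.81
v 0.558 0.702 1.916
v 0.443 0.03 0.636
v 0.966 0.669 1.742
v 0.77 0.198 0.385
v 1.293 0.837 1.491
v 0.928 0.522 0.123
v 1.45 1.161 1.229
v 0.874 0.915 -0.078
v 1.397 1.554 1.028
v -3.277 -0.499 0.663
v -3.284 0.321 1.081
v -4.428 -0.213 0.084
v -4.435 0.606 0.502
v -2.505 0.134 -0.562
v -2.512 0.953 -0.144
v -3.656 0.419 -1.141
v -3.663 1.239 -0.723
f 2 1 5
f 2 5 3
f 3 5 6
f 3 6 4
f 5 1 7
f 5 7 6
f 6 7 8
f 6 8 4
f 7 1 9
f 7 9 8
f 8 9 10
f 8 10 4
f 9 1 11
f 9 11 10
f 10 11 12
f 10 12 4
f 11 1 13
f 11 13 12
f 12 13 14
f 12 14 4
f 13 1 15
f 13 15 14
f 14 15 16
f 14 16 4
f 15 1 17
f 15 17 16
f 16 17 18
f 16 18 4
f 17 1 19
f 17 19 18
f 18 19 20
f 18 20 4
f 19 1 21
f 19 21 20
f 20 21 22
f 20 22 4
f 21 1 23
f 21 23 22
f 22 23 24
f 22 24 4
f 23 1 2
f 23 2 24
f 24 2 3
f 24 3 4
f 26 25 29
f 26 29 27
f 27 29 30
f 27 30 28
f 29 25 31
f 29 31 30
f 30 31 32
f 30 32 28
f 31 25 33
f 31 33 32
f 32 33 34
f 32 34 28
f 33 25 35
f 33 35 34
f 34 35 36
f 34 36 28
f 35 25 37
f 35 37 36
f 36 37 38
f 36 38 28
f 37 25 39
f 37 39 38
f 38 39 40
f 38 40 28
f 39 25 41
f 39 41 40
f 40 41 42
f 40 42 28
f 41 25 43
f 41 43 42
f 42 43 44
f 42 44 28
f 43 25 45
f 43 45 44
f 44 45 46
f 44 46 28
f 45 25 47
f 45 47 46
f 46 47 48
f 46 48 28
f 47 25 49
f 47 49 48
f 48 49 50
f 48 50 28
f 49 25 51
f 49 51 50
f 50 51 52
f 50 52 28
f 51 25 26
f 51 26 52
f 52 26 27
f 52 27 28
f 54 53 57
f 54 57 55
f 55 57 58
f 55 58 56
f 57 53 59
f 57 59 58
f 58 59 60
f 58 60 56
f 59 53 61
f 59 61 60
f 60 61 62
f 60 62 56
f 61 53 63
f 61 63 62
f 62 63 64
f 62 64 56
f 63 53 65
f 63 65 64
f 64 65 66
f 64 66 56
f 65 53 67
f 65 67 66
f 66 67 68
f 66 68 56
f 67 53 69
f 67 69 68
f 68 69 70
f 68 70 56
f 69 53 71
f 69 71 70
f 70 71 72
f 70 72 56
f 71 53 73
f 71 73 72
f 72 73 74
f 72 74 56
f 73 53 75
f 73 75 74
f 74 75 76
f 74 76 56
f 75 53 77
f 75 77 76
f 76 77 78
f 76 78 56
f 77 53 54
f 77 54 78
f 78 54 55
f 78 55 56
f 80 82 79
f 83 80 79
f 79 82 81
f 81 83 79
f 80 86 82
f 84 80 83
f 84 86 80
f 82 86 81
f 85 83 81
f 81 86 85
f 85 84 83
f 86 84 85



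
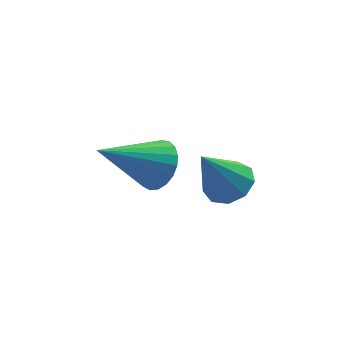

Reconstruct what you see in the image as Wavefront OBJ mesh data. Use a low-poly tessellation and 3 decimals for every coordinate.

v 0.5 2.65 1.156
v 1.14 2.801 1.537
v -0.32 2.31 2.664
v 0.859 3.235 1.482
v 0.41 3.395 1.274
v 0.003 3.206 1.011
v -0.171 2.757 0.815
v -0.031 2.258 0.779
v 0.357 1.942 0.919
v 0.812 1.957 1.17
v 1.121 2.296 1.414
v -1.577 1.513 3.176
v -1.114 1.231 3.737
v -3.163 1.147 4.304
v -1.13 1.545 3.815
v -1.225 1.854 3.783
v -1.38 2.104 3.645
v -1.569 2.251 3.427
v -1.759 2.271 3.165
v -1.919 2.16 2.906
v -2.019 1.936 2.693
v -2.042 1.64 2.563
v -1.985 1.321 2.54
v -1.858 1.036 2.626
v -1.682 0.833 2.808
v -1.488 0.748 3.054
v -1.309 0.794 3.32
v -1.177 0.965 3.562
f 2 1 4
f 2 4 3
f 4 1 5
f 4 5 3
f 5 1 6
f 5 6 3
f 6 1 7
f 6 7 3
f 7 1 8
f 7 8 3
f 8 1 9
f 8 9 3
f 9 1 10
f 9 10 3
f 10 1 11
f 10 11 3
f 11 1 2
f 11 2 3
f 13 12 15
f 13 15 14
f 15 12 16
f 15 16 14
f 16 12 17
f 16 17 14
f 17 12 18
f 17 18 14
f 18 12 19
f 18 19 14
f 19 12 20
f 19 20 14
f 20 12 21
f 20 21 14
f 21 12 22
f 21 22 14
f 22 12 23
f 22 23 14
f 23 12 24
f 23 24 14
f 24 12 25
f 24 25 14
f 25 12 26
f 25 26 14
f 26 12 27
f 26 27 14
f 27 12 28
f 27 28 14
f 28 12 13
f 28 13 14

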